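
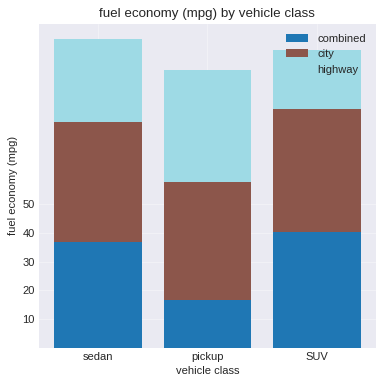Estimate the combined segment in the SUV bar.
≈ 40

combined top ≈ 40, bottom ≈ 0; segment ≈ 40.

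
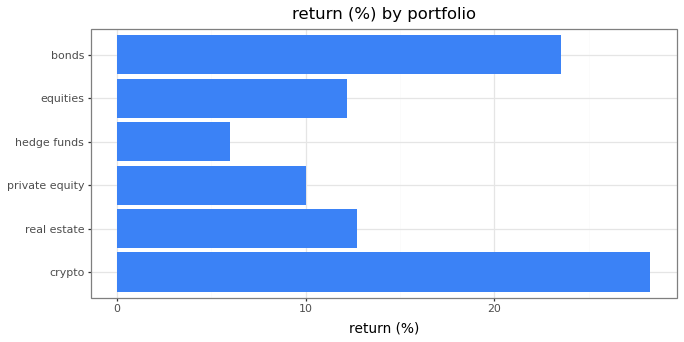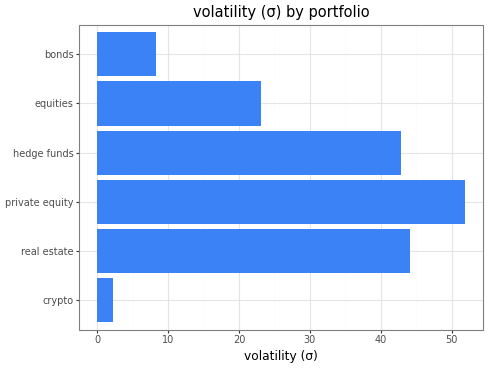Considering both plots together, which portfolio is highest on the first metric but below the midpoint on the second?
Chart 2 median volatility (σ) ≈ 35; below-median portfolios: crypto, equities, bonds. Among those, crypto has the highest return (%) (≈ 30).

crypto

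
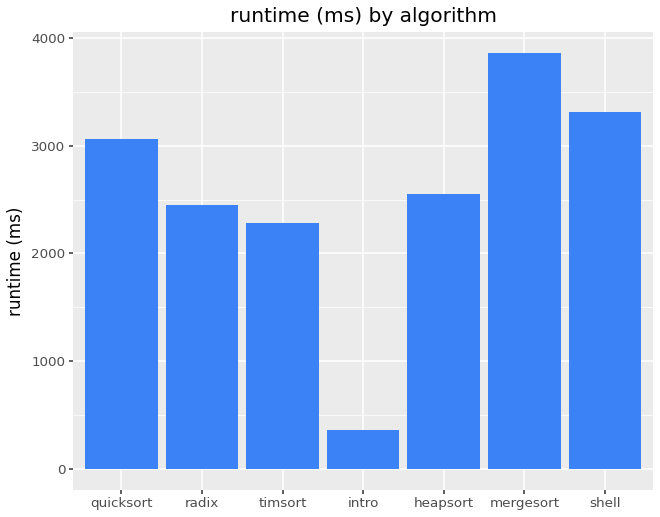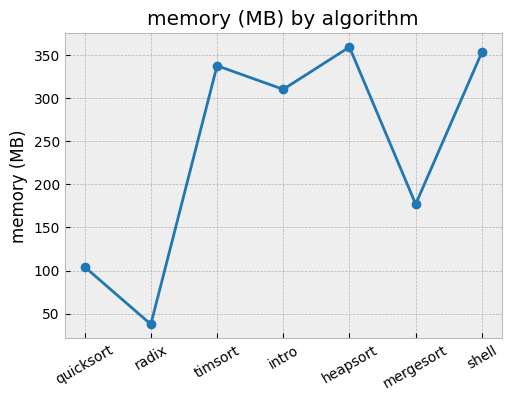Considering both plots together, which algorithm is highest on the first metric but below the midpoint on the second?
mergesort

Chart 2 median memory (MB) ≈ 300; below-median algorithms: quicksort, radix, mergesort. Among those, mergesort has the highest runtime (ms) (≈ 4000).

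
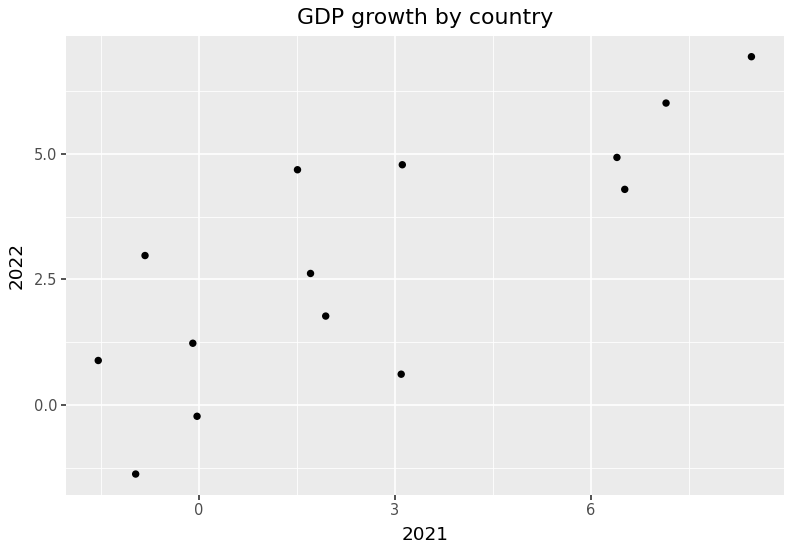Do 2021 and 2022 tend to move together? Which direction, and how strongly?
Points are positively correlated; strong (|r| ≈ 0.8).

positive, strong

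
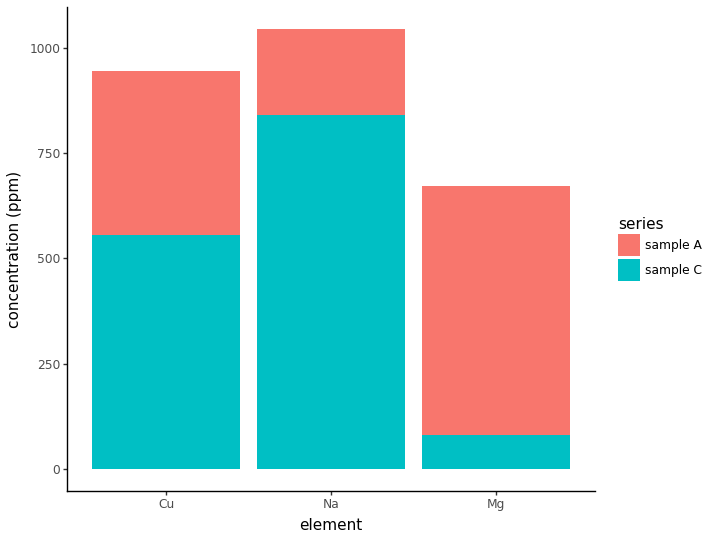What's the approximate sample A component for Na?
sample A top ≈ 1000, bottom ≈ 800; segment ≈ 200.

≈ 200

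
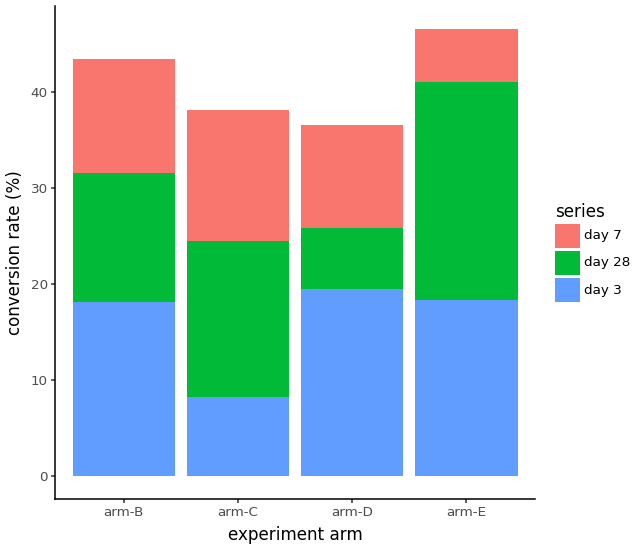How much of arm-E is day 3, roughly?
≈ 20

day 3 top ≈ 20, bottom ≈ 0; segment ≈ 20.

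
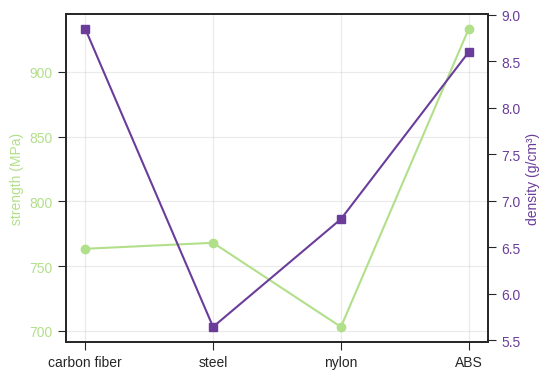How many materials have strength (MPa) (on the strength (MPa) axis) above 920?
1

Above 920: ABS.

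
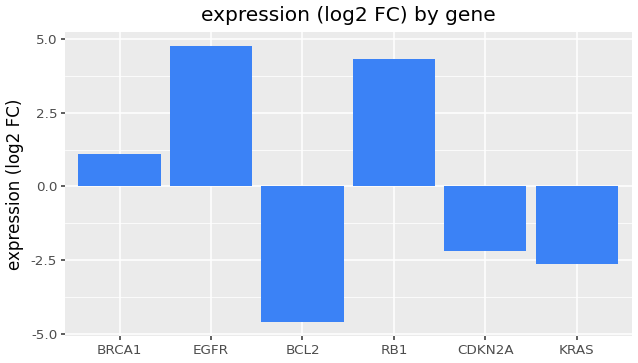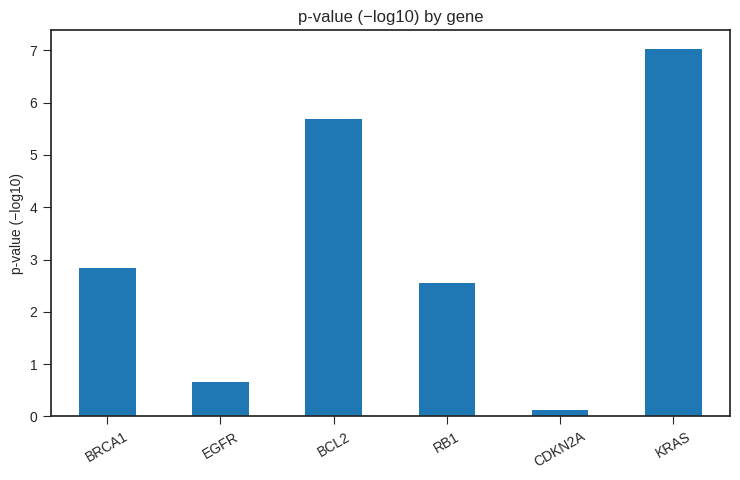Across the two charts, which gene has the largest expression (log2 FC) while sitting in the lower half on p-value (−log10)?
Chart 2 median p-value (−log10) ≈ 3; below-median genes: EGFR, RB1, CDKN2A. Among those, EGFR has the highest expression (log2 FC) (≈ 5).

EGFR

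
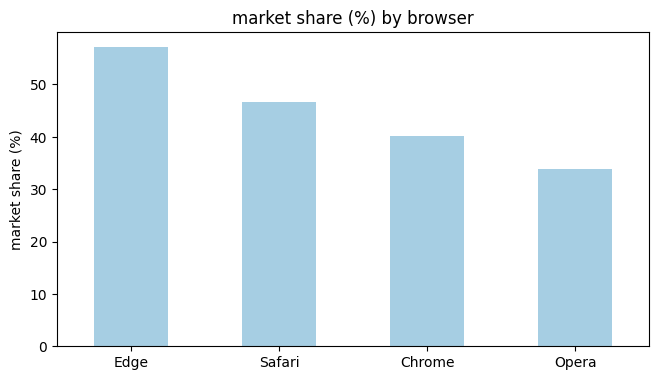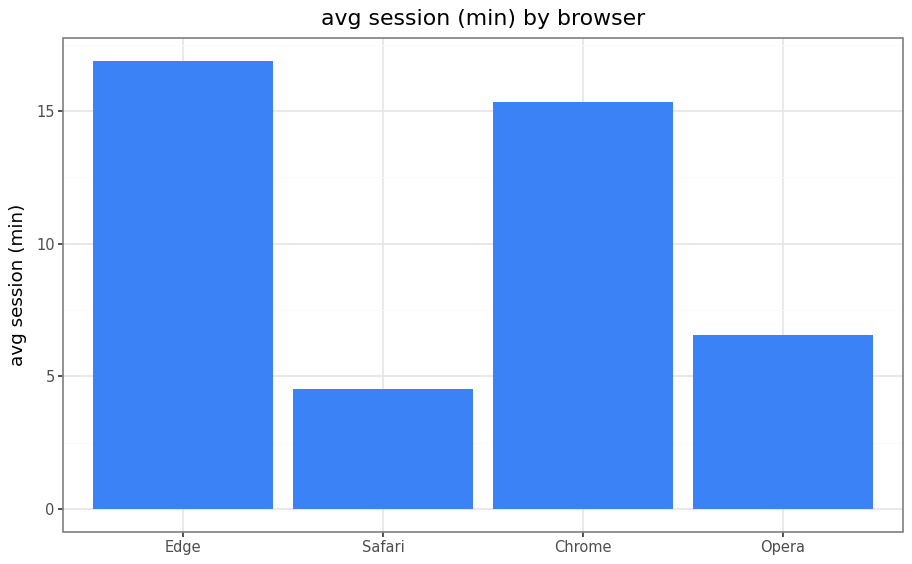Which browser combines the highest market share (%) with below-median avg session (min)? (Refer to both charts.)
Chart 2 median avg session (min) ≈ 10; below-median browsers: Safari, Opera. Among those, Safari has the highest market share (%) (≈ 50).

Safari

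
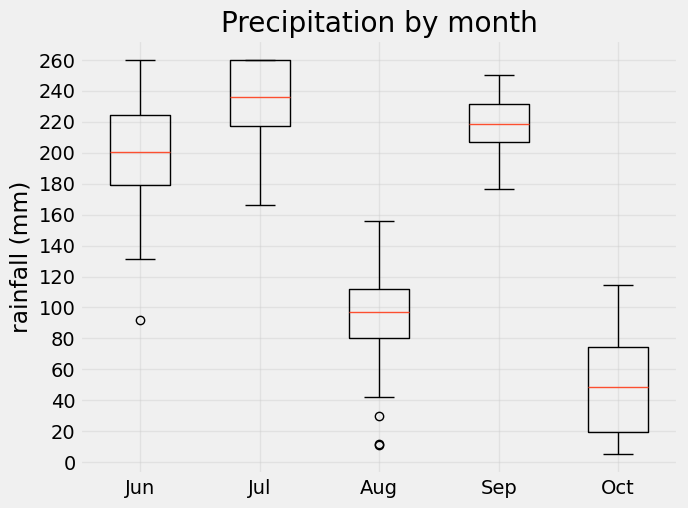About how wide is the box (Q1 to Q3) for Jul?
≈ 40

Q3 ≈ 260, Q1 ≈ 220; IQR ≈ 40.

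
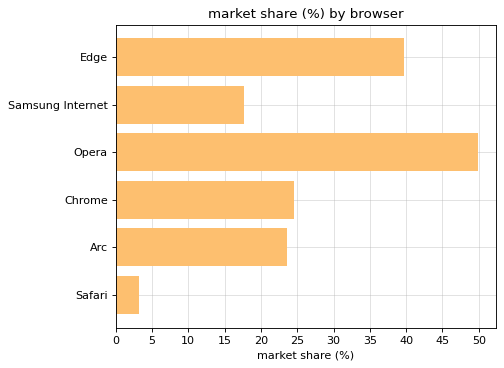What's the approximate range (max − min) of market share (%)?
Max Opera ≈ 50, min Safari ≈ 5; range ≈ 45.

≈ 45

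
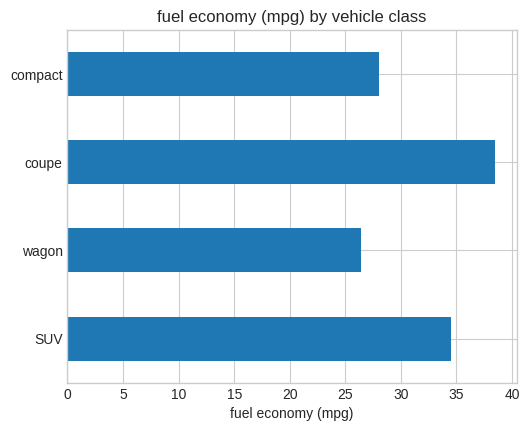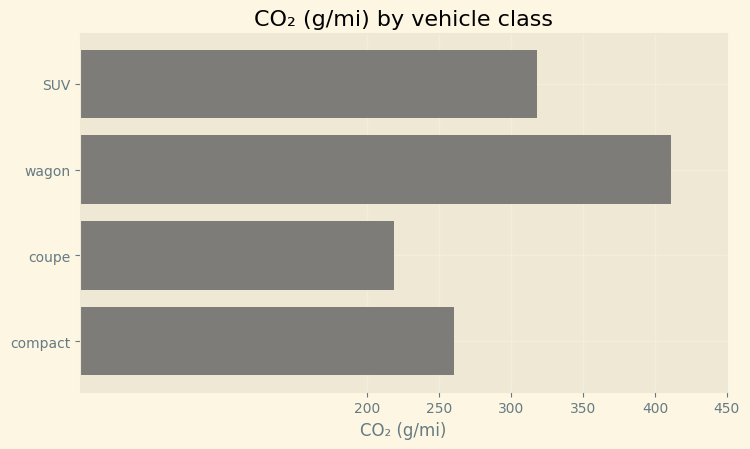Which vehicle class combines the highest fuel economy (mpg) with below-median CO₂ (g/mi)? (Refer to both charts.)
Chart 2 median CO₂ (g/mi) ≈ 300; below-median vehicle classes: coupe, compact. Among those, coupe has the highest fuel economy (mpg) (≈ 40).

coupe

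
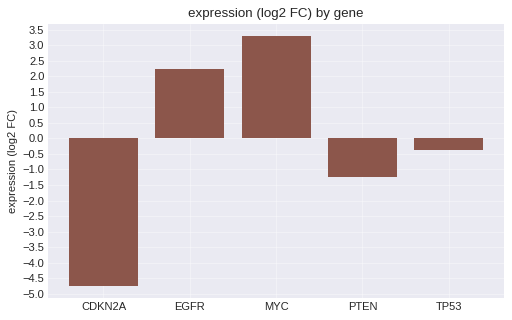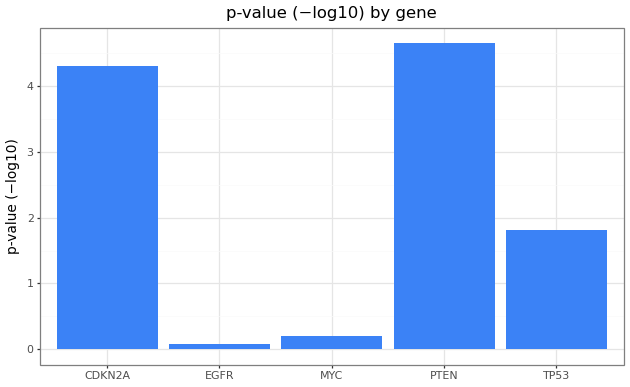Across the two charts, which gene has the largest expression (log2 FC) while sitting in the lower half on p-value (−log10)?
MYC

Chart 2 median p-value (−log10) ≈ 2; below-median genes: EGFR, MYC. Among those, MYC has the highest expression (log2 FC) (≈ 3.5).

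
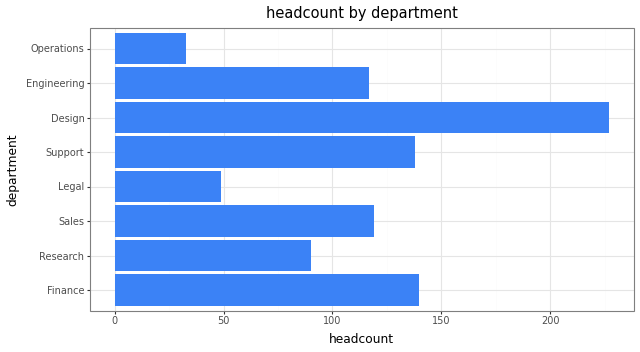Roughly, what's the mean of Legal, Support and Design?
≈ 133

(40 + 140 + 220) / 3 ≈ 133.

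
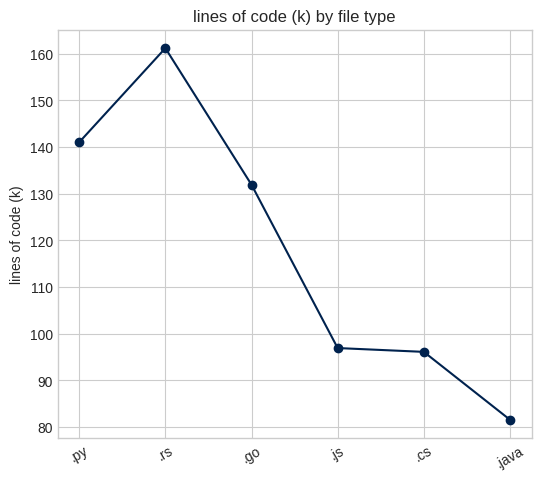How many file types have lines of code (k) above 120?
3

Above 120: .py, .rs, .go.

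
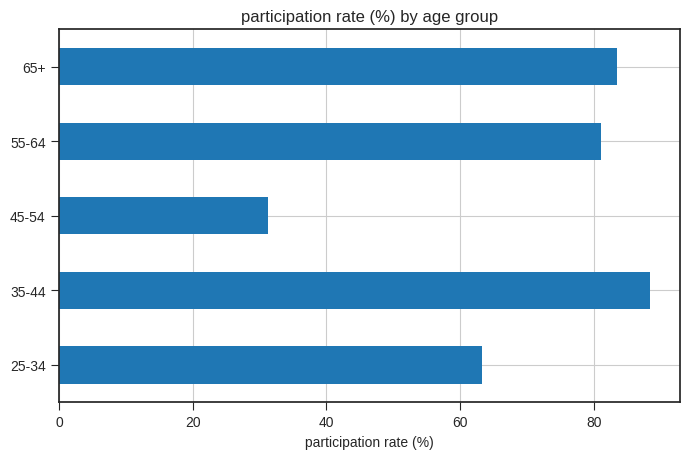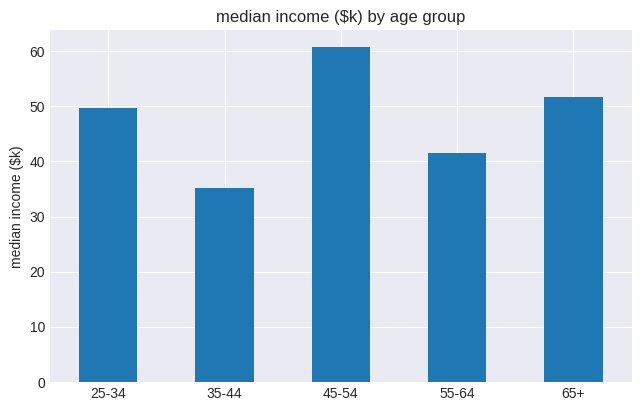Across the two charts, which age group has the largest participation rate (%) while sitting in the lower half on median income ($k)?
Chart 2 median median income ($k) ≈ 50; below-median age groups: 35-44, 55-64. Among those, 35-44 has the highest participation rate (%) (≈ 90).

35-44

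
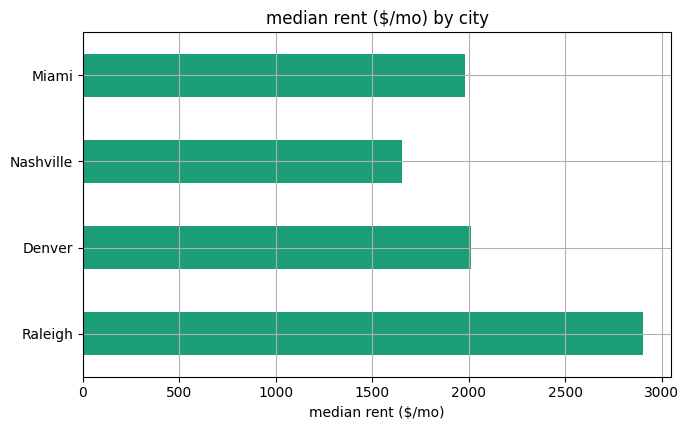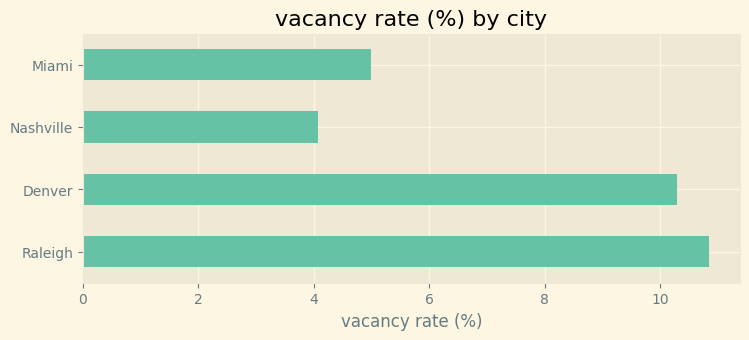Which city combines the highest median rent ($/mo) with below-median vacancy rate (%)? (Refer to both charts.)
Chart 2 median vacancy rate (%) ≈ 8; below-median cities: Nashville, Miami. Among those, Miami has the highest median rent ($/mo) (≈ 2000).

Miami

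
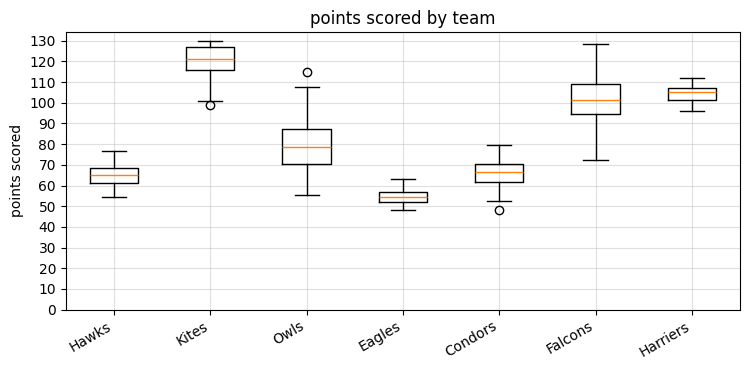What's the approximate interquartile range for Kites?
≈ 10

Q3 ≈ 130, Q1 ≈ 120; IQR ≈ 10.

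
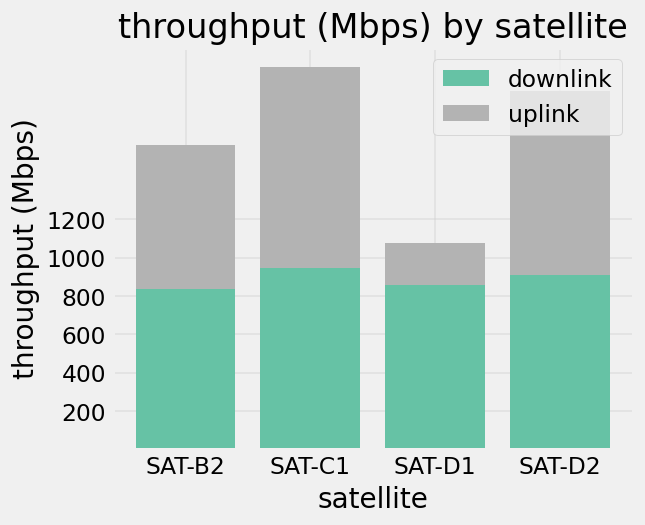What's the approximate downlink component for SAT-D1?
downlink top ≈ 800, bottom ≈ 0; segment ≈ 800.

≈ 800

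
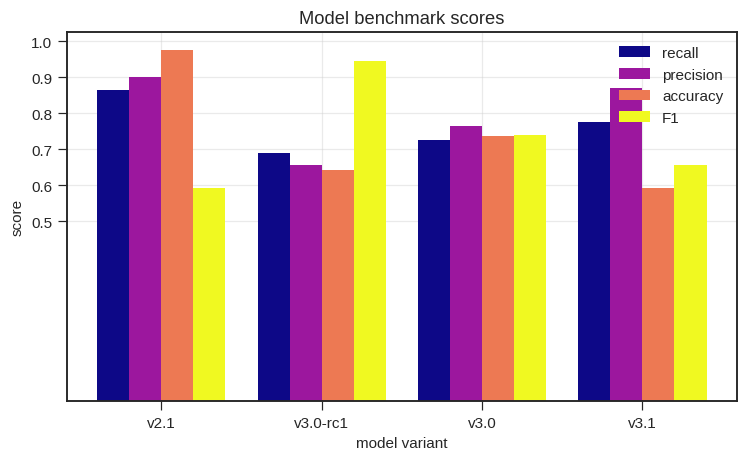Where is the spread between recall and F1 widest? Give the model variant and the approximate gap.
v2.1, ≈ 0.3

v2.1: recall ≈ 0.9, F1 ≈ 0.6 → gap ≈ 0.3. Next-largest (v3.0-rc1) is only ≈ 0.2.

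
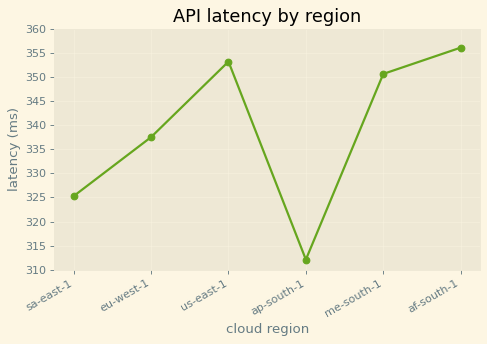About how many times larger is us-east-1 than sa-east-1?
≈ 1.09×

us-east-1 ≈ 355, sa-east-1 ≈ 325; 355/325 ≈ 1.09.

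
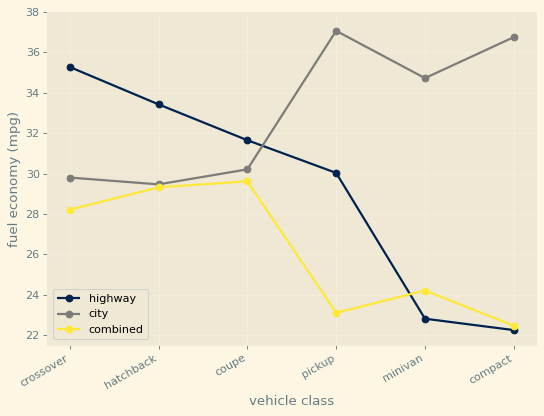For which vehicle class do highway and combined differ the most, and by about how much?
crossover, ≈ 8 mpg

crossover: highway ≈ 36, combined ≈ 28 → gap ≈ 8. Next-largest (pickup) is only ≈ 6.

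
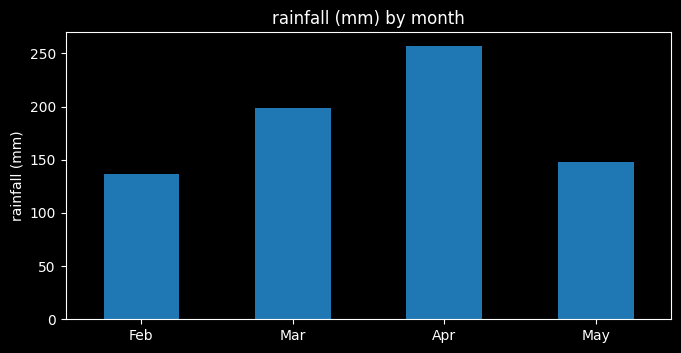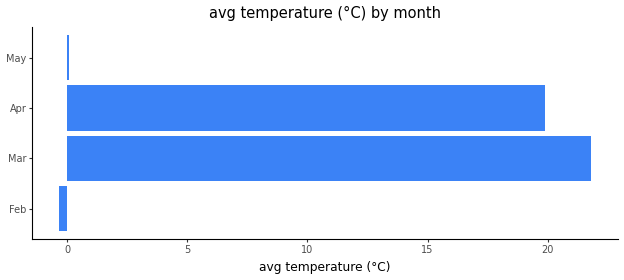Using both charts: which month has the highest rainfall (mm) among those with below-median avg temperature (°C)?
Chart 2 median avg temperature (°C) ≈ 10; below-median months: Feb, May. Among those, May has the highest rainfall (mm) (≈ 150).

May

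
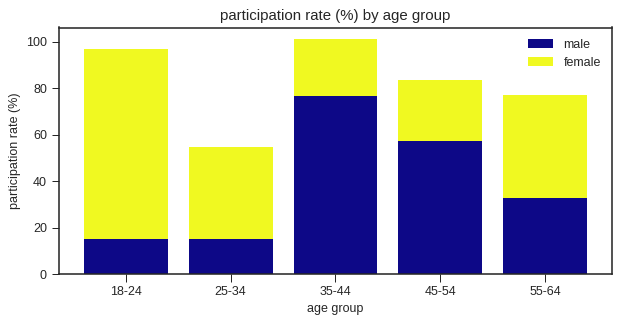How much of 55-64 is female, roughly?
≈ 50

female top ≈ 80, bottom ≈ 30; segment ≈ 50.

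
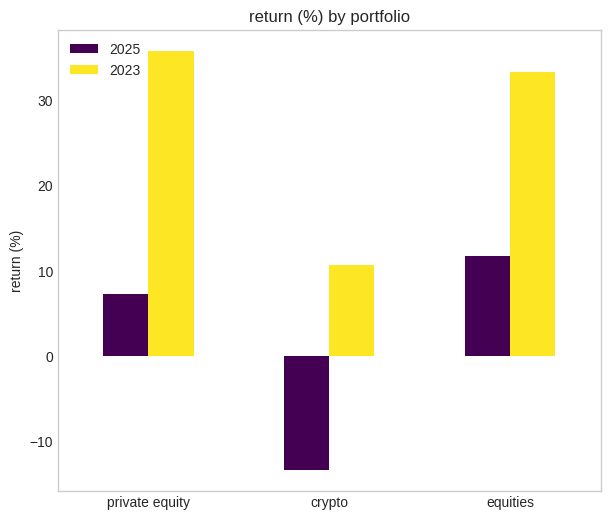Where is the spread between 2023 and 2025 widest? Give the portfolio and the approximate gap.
private equity, ≈ 30 %

private equity: 2023 ≈ 35, 2025 ≈ 5 → gap ≈ 30. Next-largest (crypto) is only ≈ 25.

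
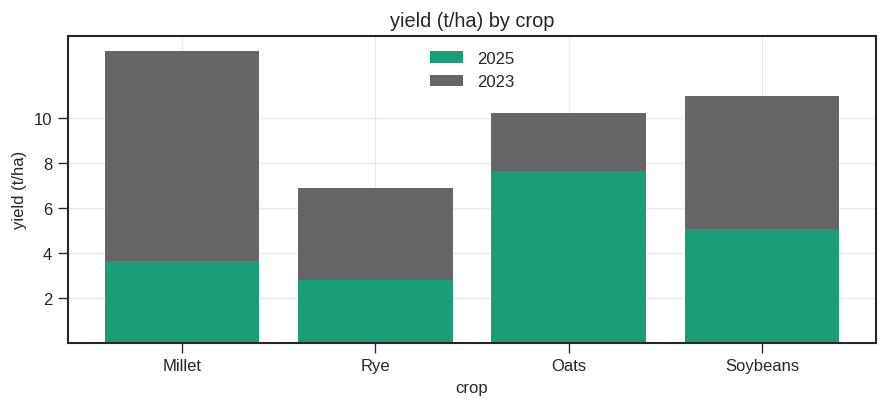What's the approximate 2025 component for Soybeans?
2025 top ≈ 6, bottom ≈ 0; segment ≈ 6.

≈ 6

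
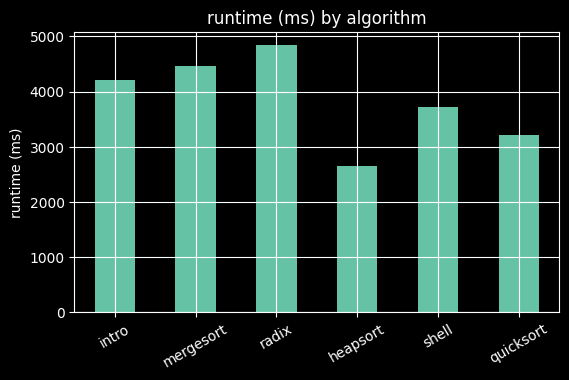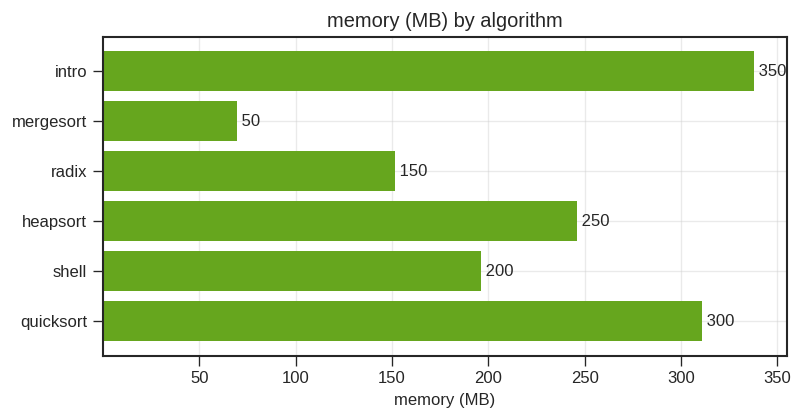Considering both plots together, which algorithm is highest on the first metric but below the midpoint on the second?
Chart 2 median memory (MB) ≈ 200; below-median algorithms: mergesort, radix, shell. Among those, radix has the highest runtime (ms) (≈ 5000).

radix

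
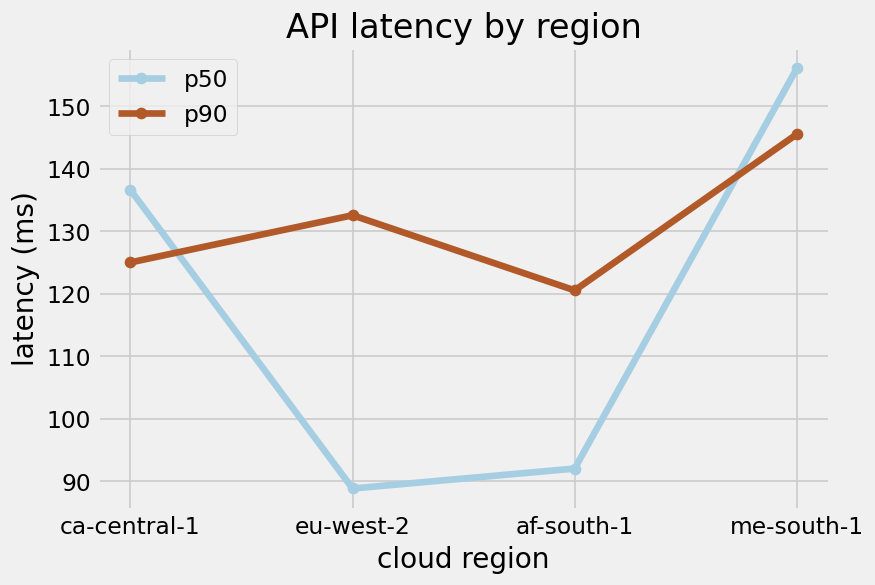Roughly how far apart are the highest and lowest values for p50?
≈ 70

Max me-south-1 ≈ 160, min eu-west-2 ≈ 90; range ≈ 70.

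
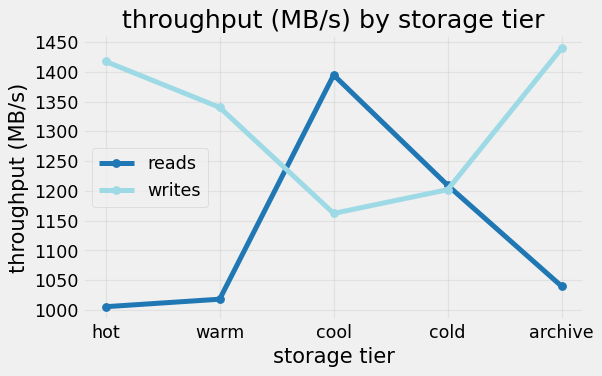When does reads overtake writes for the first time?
cool

warm: reads ≈ 1000 vs writes ≈ 1350 (not yet); cool: reads ≈ 1400 vs writes ≈ 1150 (first crossover).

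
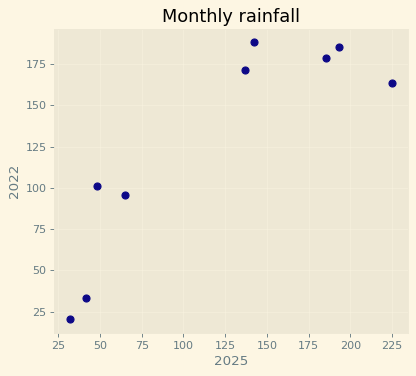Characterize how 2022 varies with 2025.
Points are positively correlated; strong (|r| ≈ 0.9).

positive, strong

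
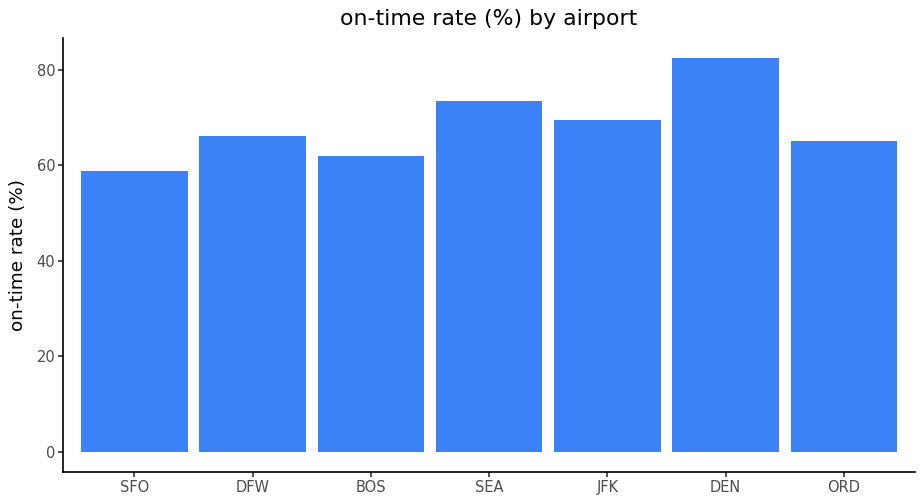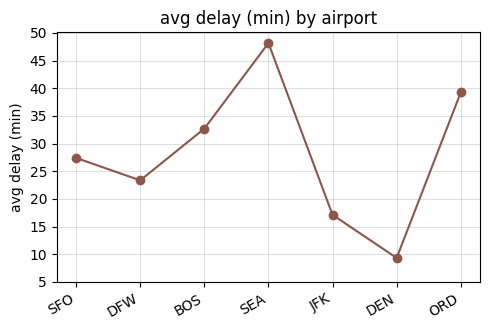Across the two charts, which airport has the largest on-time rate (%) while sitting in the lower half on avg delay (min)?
Chart 2 median avg delay (min) ≈ 25; below-median airports: DFW, JFK, DEN. Among those, DEN has the highest on-time rate (%) (≈ 80).

DEN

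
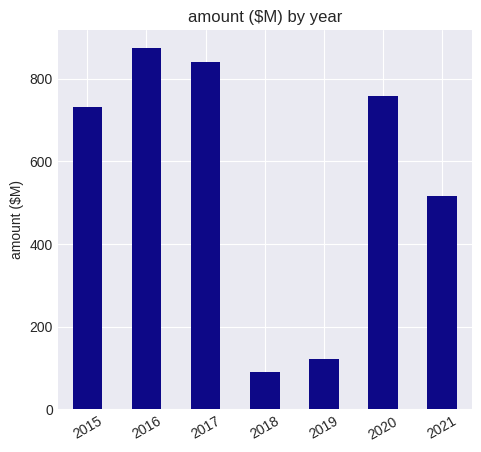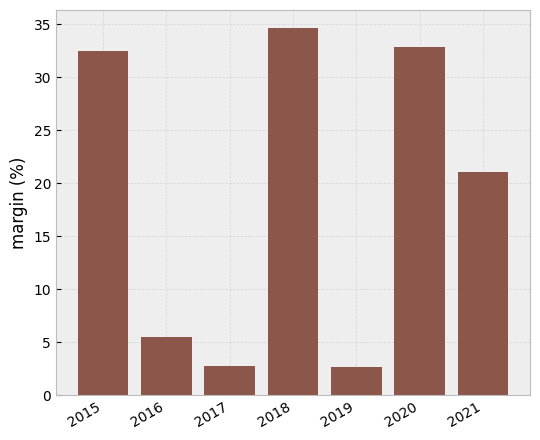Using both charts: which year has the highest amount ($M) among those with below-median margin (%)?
Chart 2 median margin (%) ≈ 20; below-median years: 2016, 2017, 2019. Among those, 2016 has the highest amount ($M) (≈ 900).

2016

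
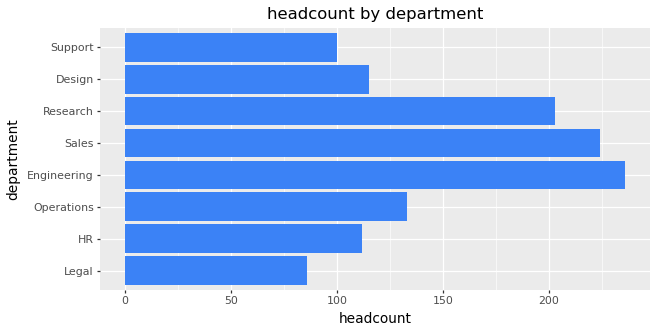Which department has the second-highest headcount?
Sales

Top 3: Engineering ≈ 240, Sales ≈ 220, Research ≈ 200.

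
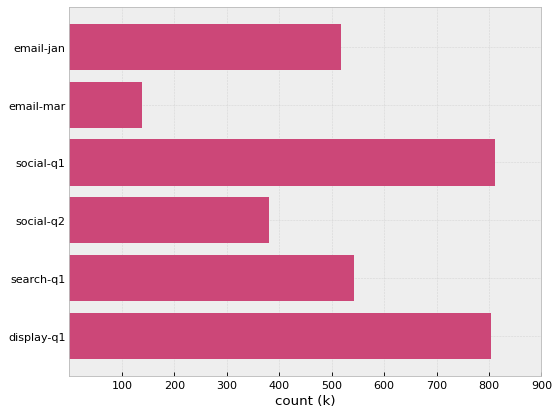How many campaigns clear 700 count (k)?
2

Above 700: social-q1, display-q1.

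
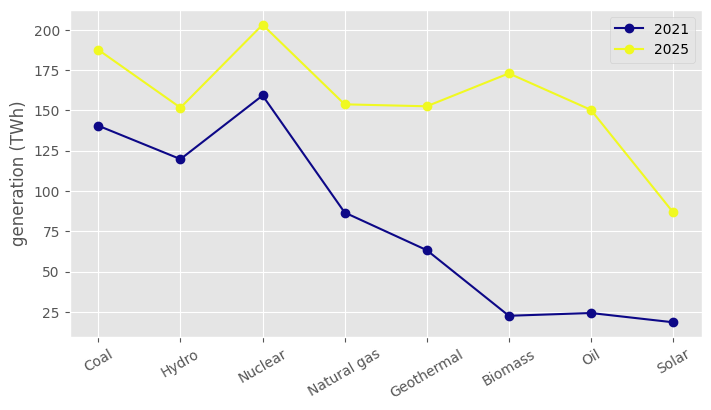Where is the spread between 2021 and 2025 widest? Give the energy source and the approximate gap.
Biomass, ≈ 160 TWh

Biomass: 2021 ≈ 20, 2025 ≈ 180 → gap ≈ 160. Next-largest (Oil) is only ≈ 140.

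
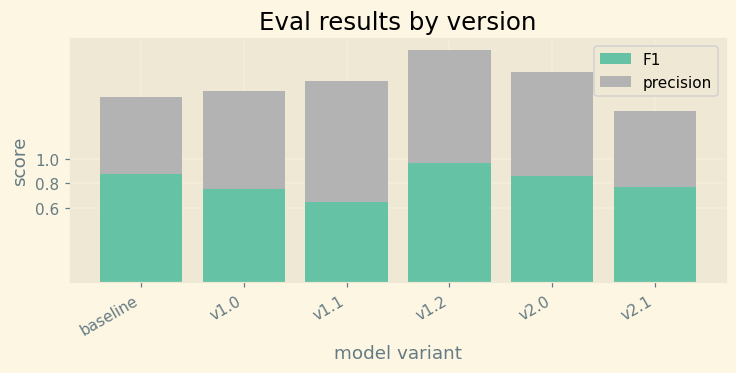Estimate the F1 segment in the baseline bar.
≈ 0.8

F1 top ≈ 0.8, bottom ≈ 0.0; segment ≈ 0.8.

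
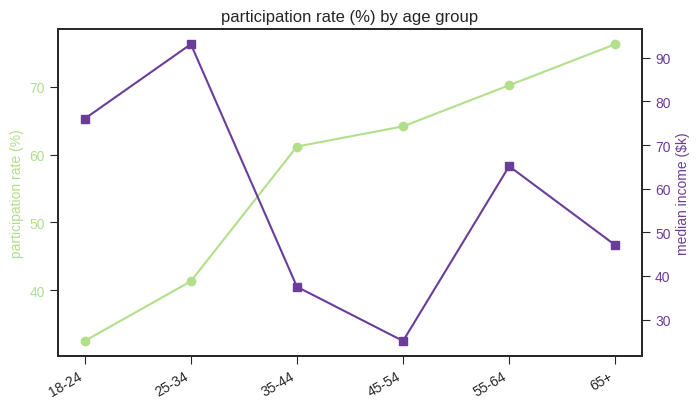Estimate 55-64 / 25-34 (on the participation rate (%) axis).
55-64 ≈ 70, 25-34 ≈ 40; 70/40 ≈ 1.75.

≈ 1.75×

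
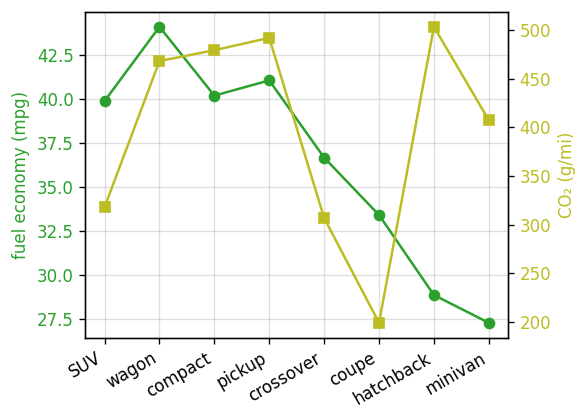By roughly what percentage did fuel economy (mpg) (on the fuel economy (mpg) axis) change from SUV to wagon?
≈ +10%

SUV ≈ 40, wagon ≈ 44; (44 − 40) / 40 ≈ +10%.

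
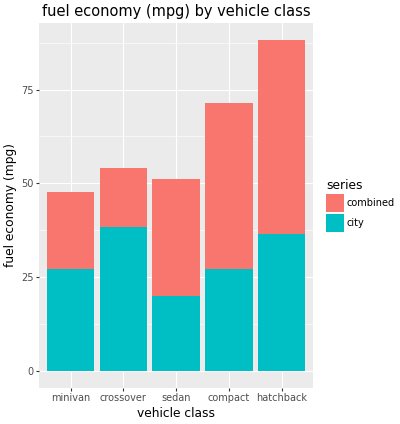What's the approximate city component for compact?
city top ≈ 30, bottom ≈ 0; segment ≈ 30.

≈ 30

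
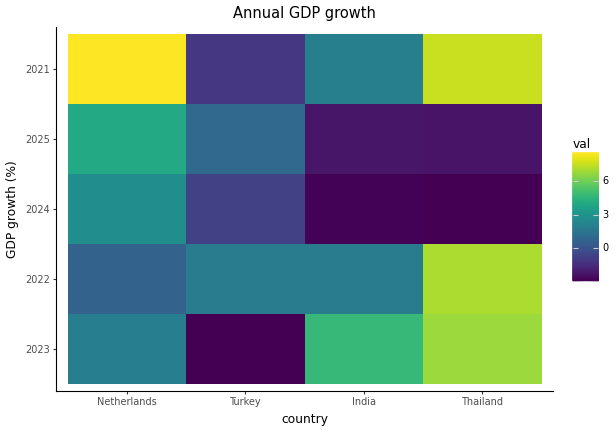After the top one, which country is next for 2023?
India

Top 3 for 2023: Thailand ≈ 7, India ≈ 5, Netherlands ≈ 2.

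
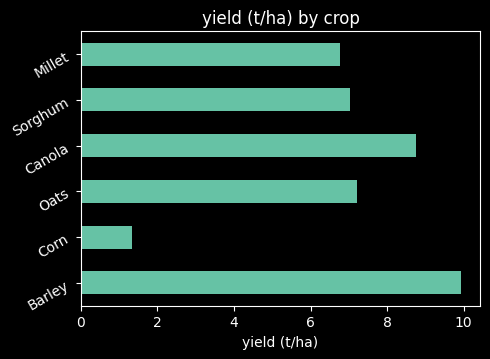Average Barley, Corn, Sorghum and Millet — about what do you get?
≈ 6

(10 + 1 + 7 + 7) / 4 ≈ 6.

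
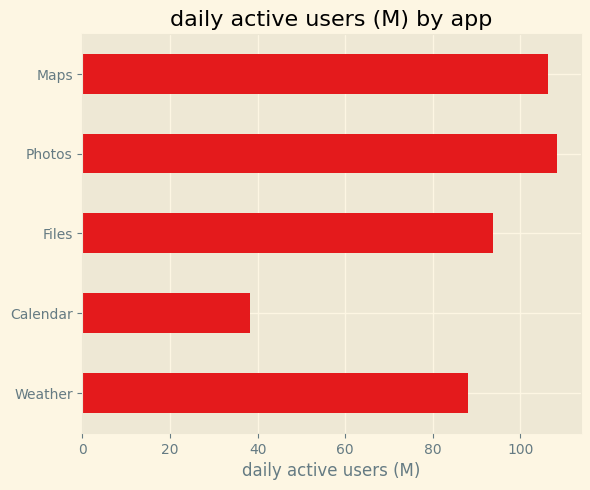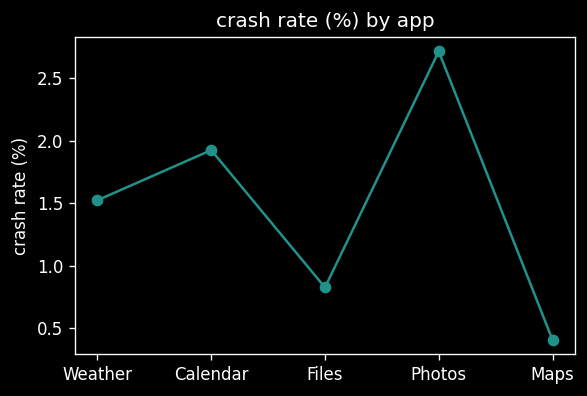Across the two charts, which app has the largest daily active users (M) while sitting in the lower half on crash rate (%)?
Chart 2 median crash rate (%) ≈ 1.5; below-median apps: Files, Maps. Among those, Maps has the highest daily active users (M) (≈ 110).

Maps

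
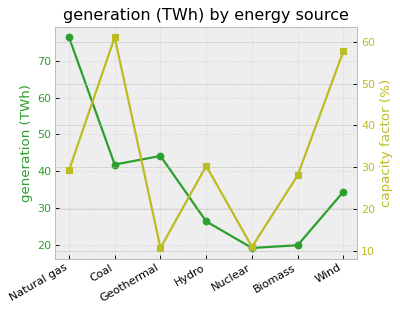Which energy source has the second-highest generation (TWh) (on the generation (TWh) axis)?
Top 3 (on the generation (TWh) axis): Natural gas ≈ 75, Geothermal ≈ 45, Coal ≈ 40.

Geothermal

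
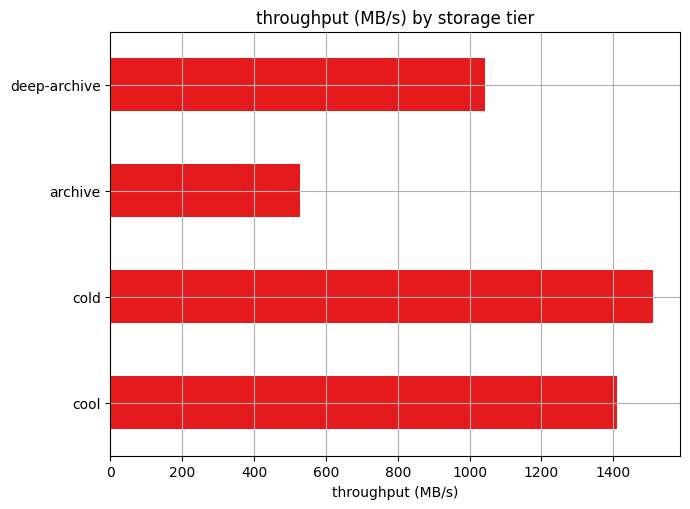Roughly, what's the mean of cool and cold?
(1400 + 1600) / 2 ≈ 1500.

≈ 1500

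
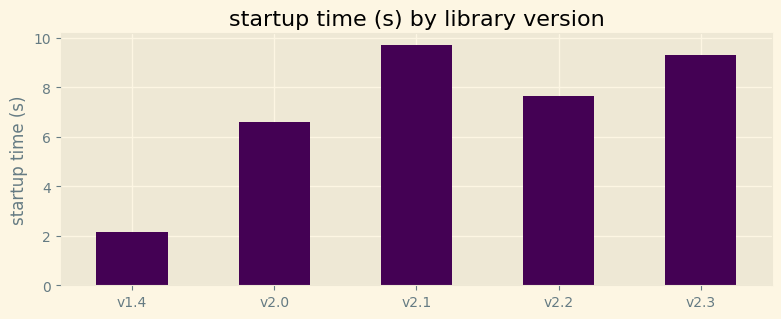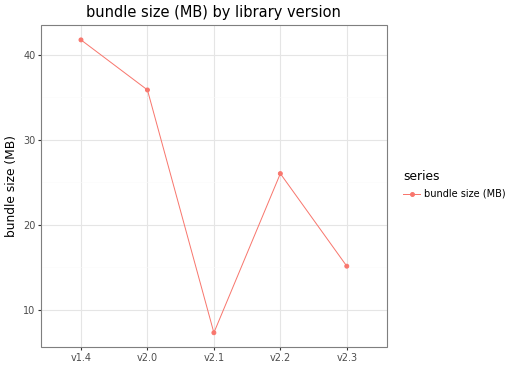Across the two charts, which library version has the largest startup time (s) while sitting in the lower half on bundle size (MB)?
Chart 2 median bundle size (MB) ≈ 25; below-median library versions: v2.1, v2.3. Among those, v2.1 has the highest startup time (s) (≈ 10).

v2.1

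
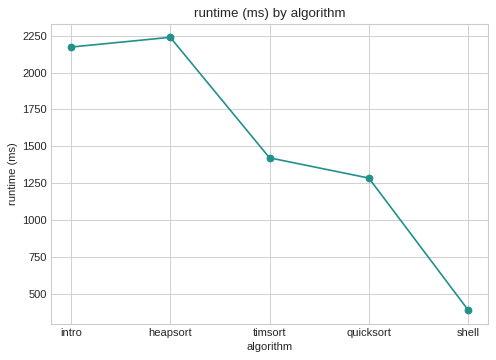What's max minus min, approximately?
Max heapsort ≈ 2200, min shell ≈ 400; range ≈ 1800.

≈ 1800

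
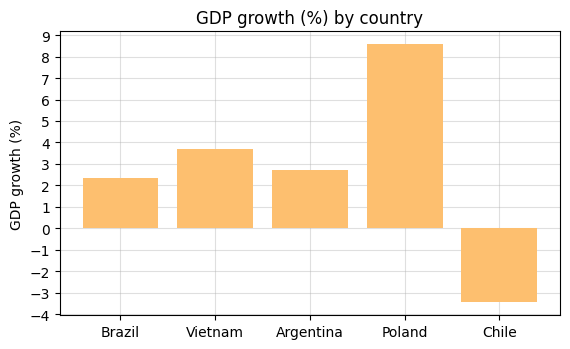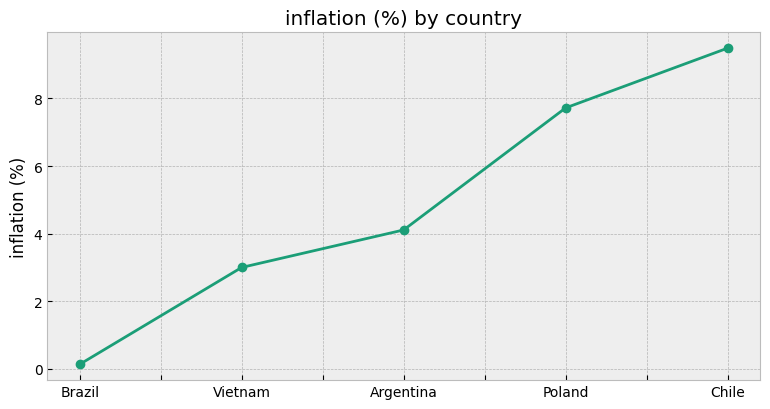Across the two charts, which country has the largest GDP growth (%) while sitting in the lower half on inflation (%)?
Chart 2 median inflation (%) ≈ 4; below-median countries: Brazil, Vietnam. Among those, Vietnam has the highest GDP growth (%) (≈ 4).

Vietnam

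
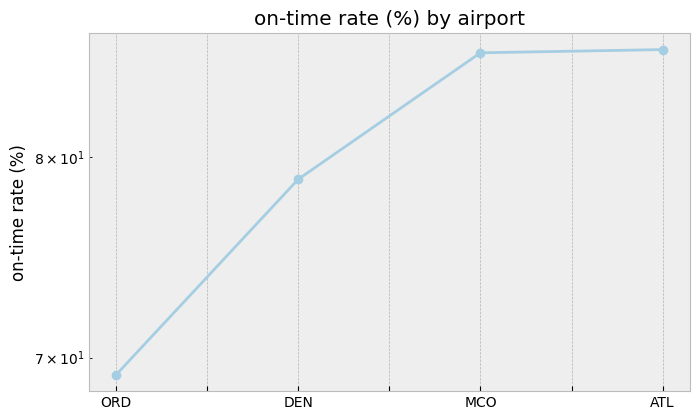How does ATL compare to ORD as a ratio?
ATL ≈ 86, ORD ≈ 70; 86/70 ≈ 1.23.

≈ 1.23×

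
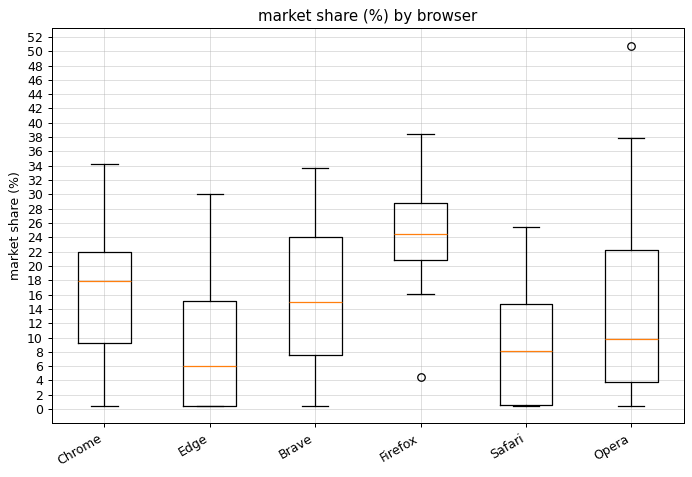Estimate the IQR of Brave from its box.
≈ 16

Q3 ≈ 24, Q1 ≈ 8; IQR ≈ 16.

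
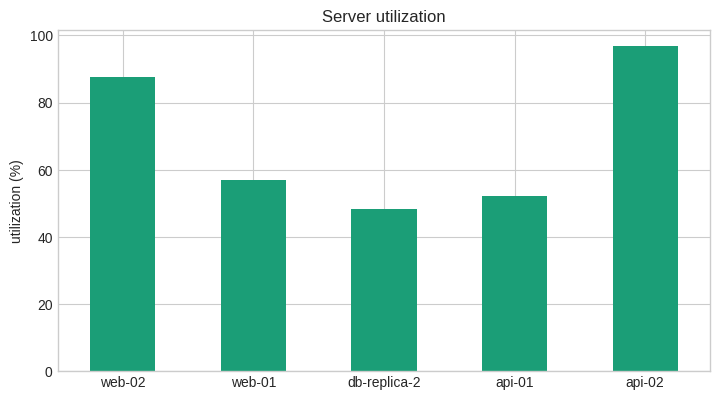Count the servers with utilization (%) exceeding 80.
Above 80: web-02, api-02.

2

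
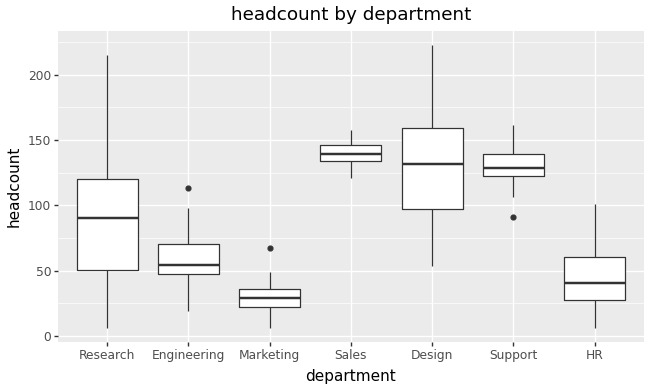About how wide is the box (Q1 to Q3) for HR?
Q3 ≈ 60, Q1 ≈ 30; IQR ≈ 30.

≈ 30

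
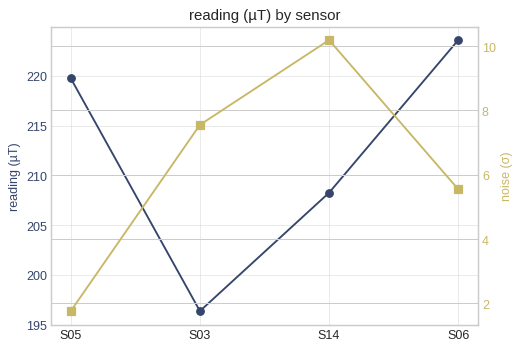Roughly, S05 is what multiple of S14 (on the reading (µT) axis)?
≈ 1.05×

S05 ≈ 220, S14 ≈ 210; 220/210 ≈ 1.05.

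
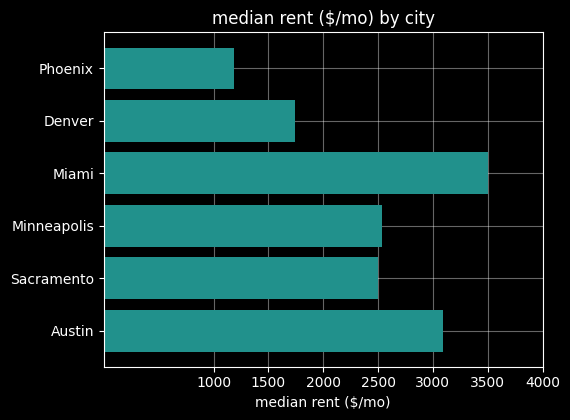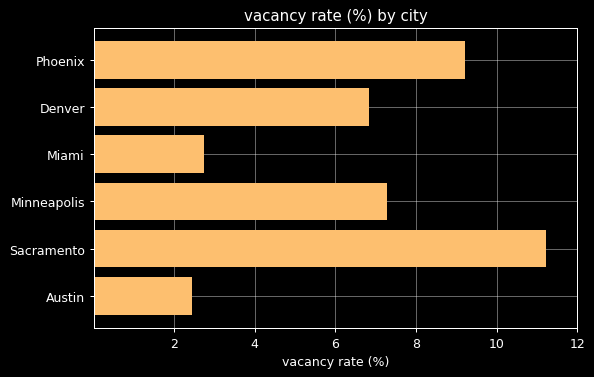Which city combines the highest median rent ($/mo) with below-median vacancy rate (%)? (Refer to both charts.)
Miami

Chart 2 median vacancy rate (%) ≈ 8; below-median cities: Denver, Miami, Austin. Among those, Miami has the highest median rent ($/mo) (≈ 3500).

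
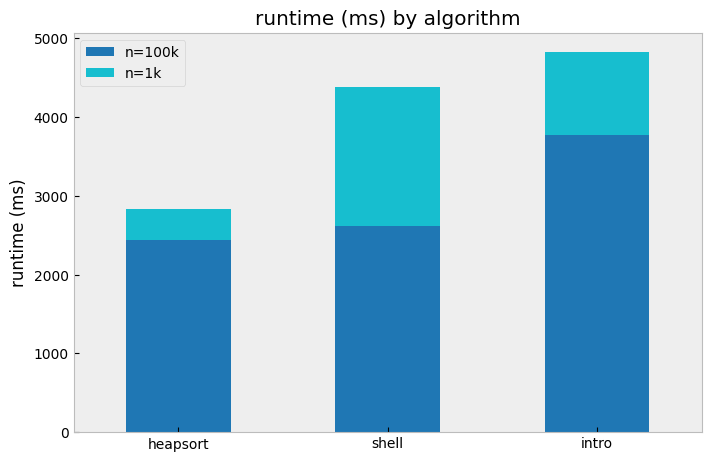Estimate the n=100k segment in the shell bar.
≈ 2500

n=100k top ≈ 2500, bottom ≈ 0; segment ≈ 2500.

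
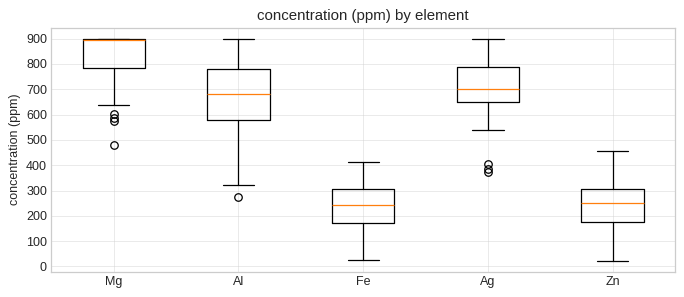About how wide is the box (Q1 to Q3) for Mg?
Q3 ≈ 900, Q1 ≈ 800; IQR ≈ 100.

≈ 100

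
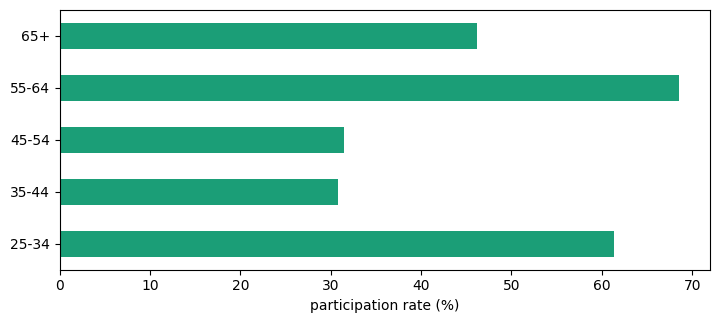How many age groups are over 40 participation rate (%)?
Above 40: 25-34, 55-64, 65+.

3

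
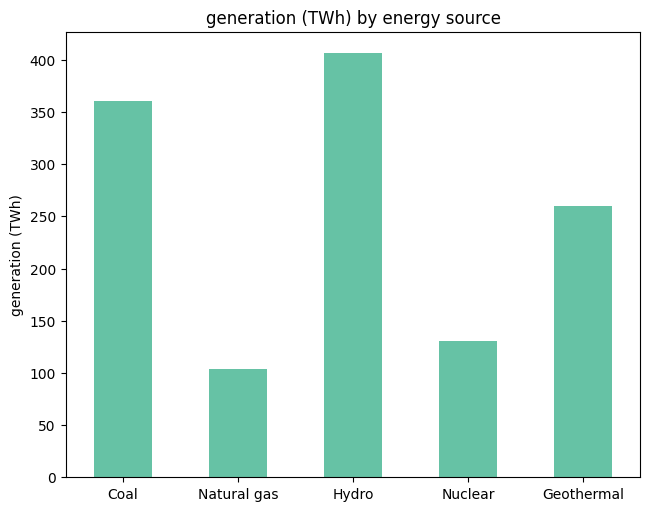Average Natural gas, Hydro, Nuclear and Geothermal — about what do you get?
≈ 225

(100 + 400 + 150 + 250) / 4 ≈ 225.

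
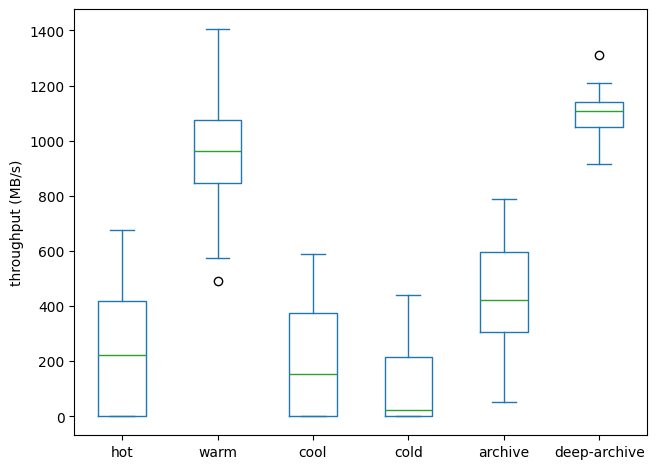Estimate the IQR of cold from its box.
≈ 200

Q3 ≈ 200, Q1 ≈ 0; IQR ≈ 200.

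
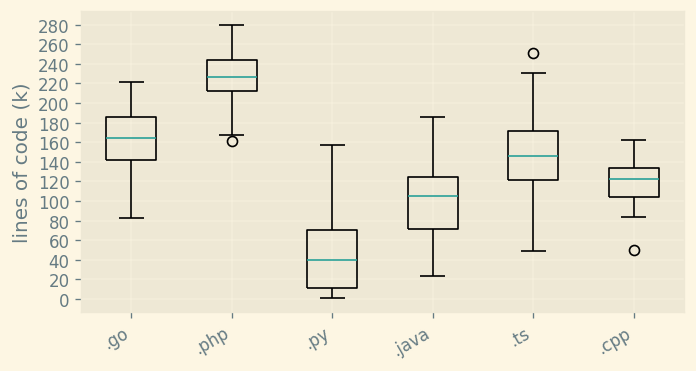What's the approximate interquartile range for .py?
Q3 ≈ 80, Q1 ≈ 20; IQR ≈ 60.

≈ 60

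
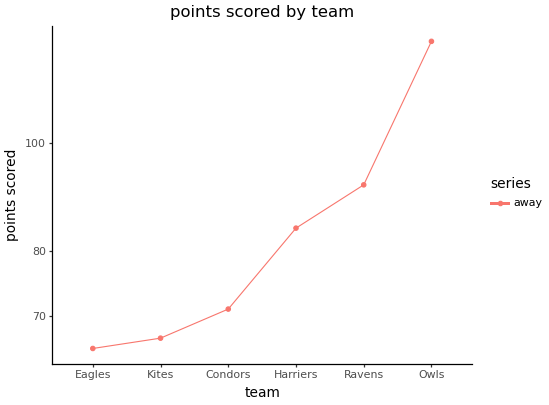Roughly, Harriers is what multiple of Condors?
Harriers ≈ 85, Condors ≈ 70; 85/70 ≈ 1.21.

≈ 1.21×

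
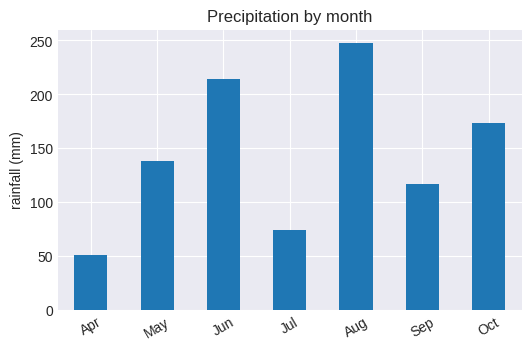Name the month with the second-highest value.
Top 3: Aug ≈ 250, Jun ≈ 225, Oct ≈ 175.

Jun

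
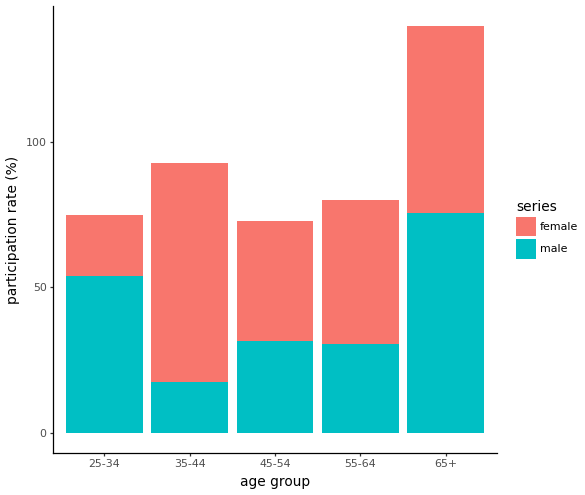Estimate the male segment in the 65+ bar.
≈ 80

male top ≈ 80, bottom ≈ 0; segment ≈ 80.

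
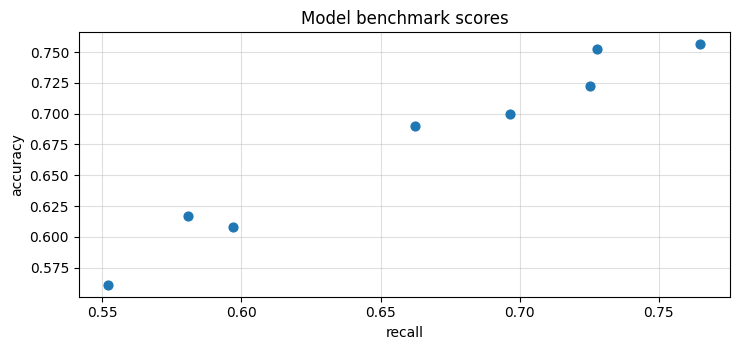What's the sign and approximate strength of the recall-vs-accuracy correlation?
positive, strong

Points are positively correlated; strong (|r| ≈ 1.0).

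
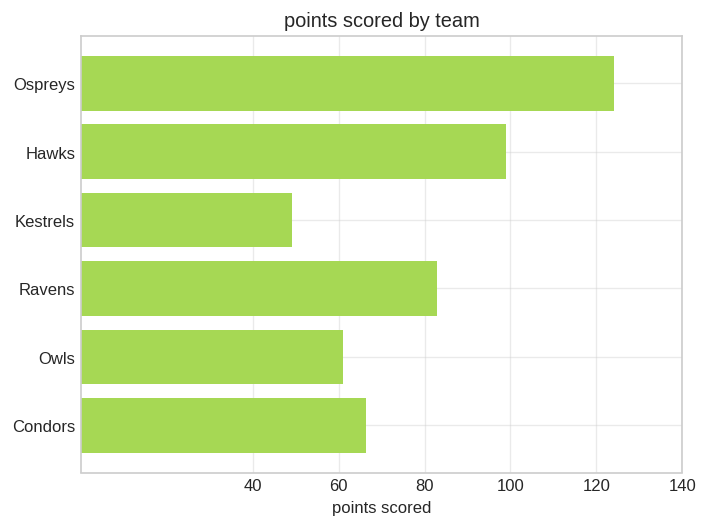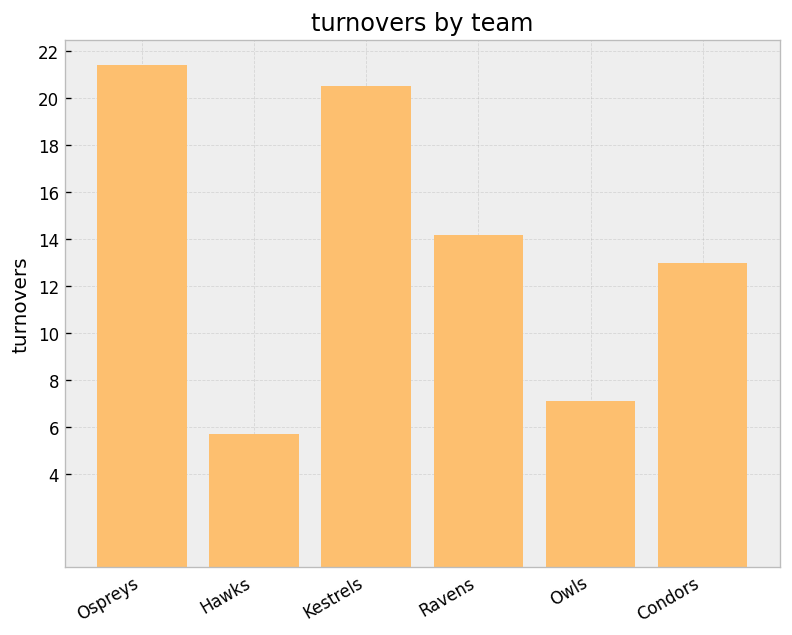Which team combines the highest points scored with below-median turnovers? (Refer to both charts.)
Chart 2 median turnovers ≈ 14; below-median teams: Hawks, Owls, Condors. Among those, Hawks has the highest points scored (≈ 100).

Hawks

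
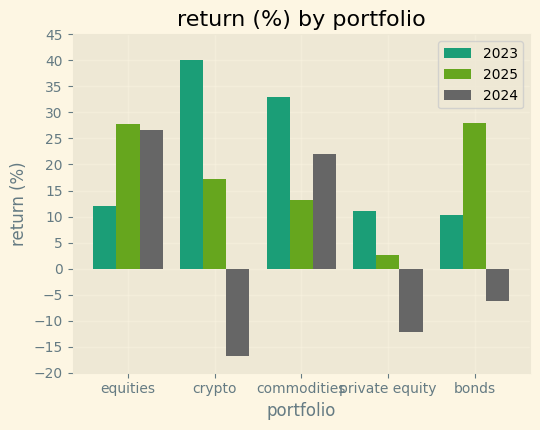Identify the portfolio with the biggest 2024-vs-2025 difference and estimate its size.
bonds: 2024 ≈ -5, 2025 ≈ 30 → gap ≈ 35. Next-largest (crypto) is only ≈ 30.

bonds, ≈ 35 %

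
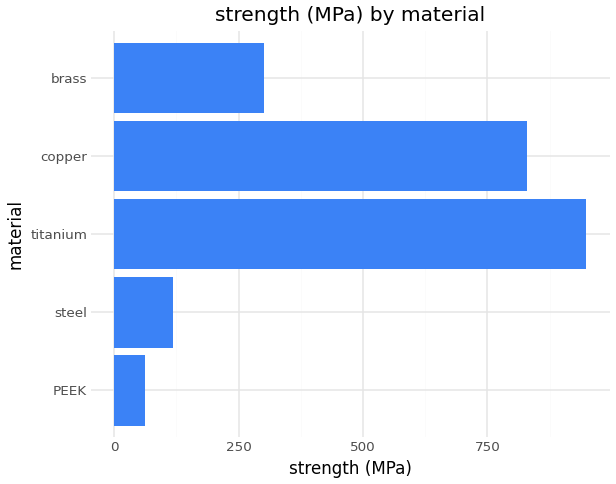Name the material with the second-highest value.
copper

Top 3: titanium ≈ 900, copper ≈ 800, brass ≈ 300.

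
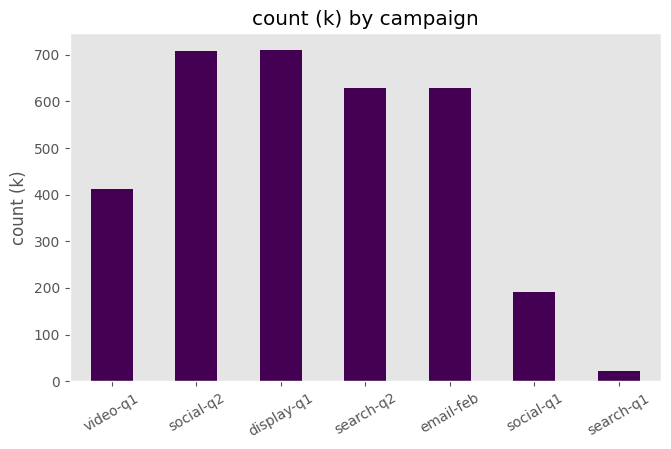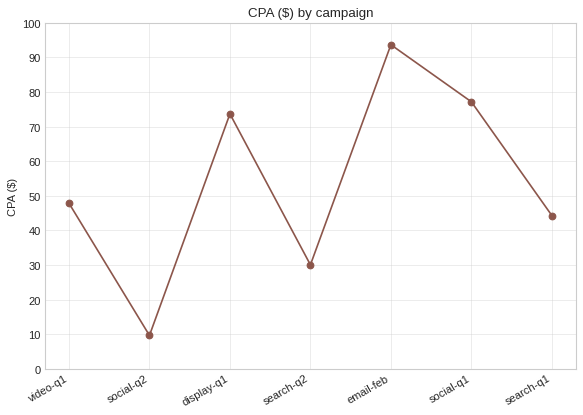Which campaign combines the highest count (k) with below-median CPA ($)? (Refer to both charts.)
Chart 2 median CPA ($) ≈ 50; below-median campaigns: social-q2, search-q2, search-q1. Among those, social-q2 has the highest count (k) (≈ 700).

social-q2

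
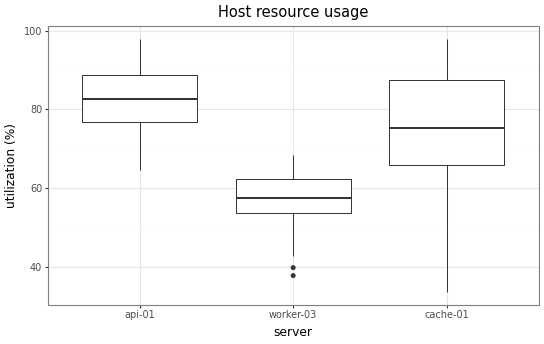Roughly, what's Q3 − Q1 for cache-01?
≈ 25

Q3 ≈ 90, Q1 ≈ 65; IQR ≈ 25.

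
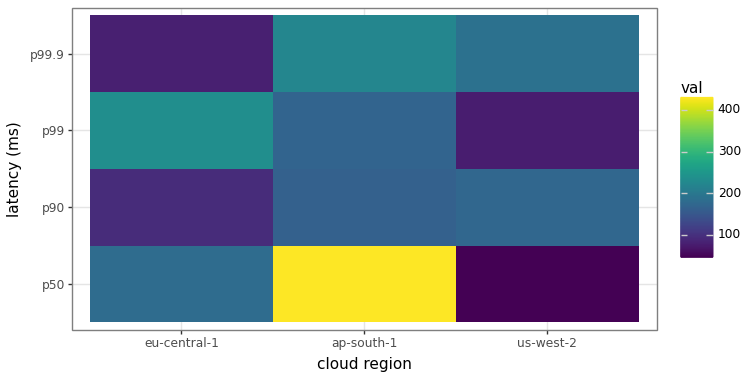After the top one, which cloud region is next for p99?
Top 3 for p99: eu-central-1 ≈ 250, ap-south-1 ≈ 150, us-west-2 ≈ 50.

ap-south-1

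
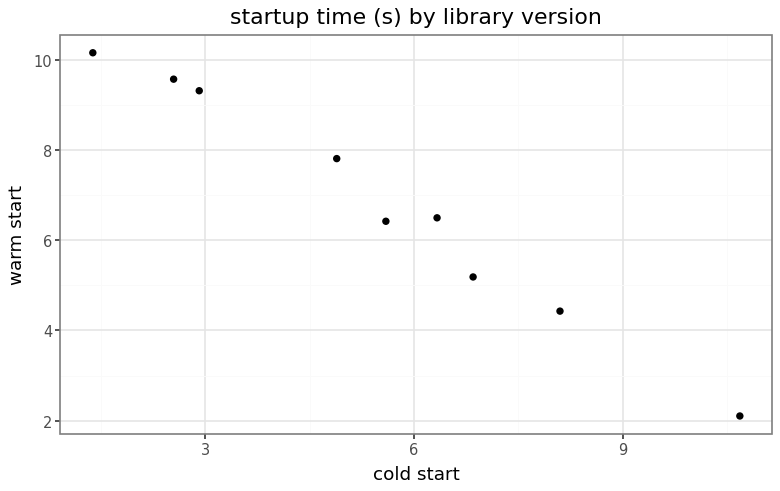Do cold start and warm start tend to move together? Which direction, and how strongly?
negative, strong

Points are negatively correlated; strong (|r| ≈ 1.0).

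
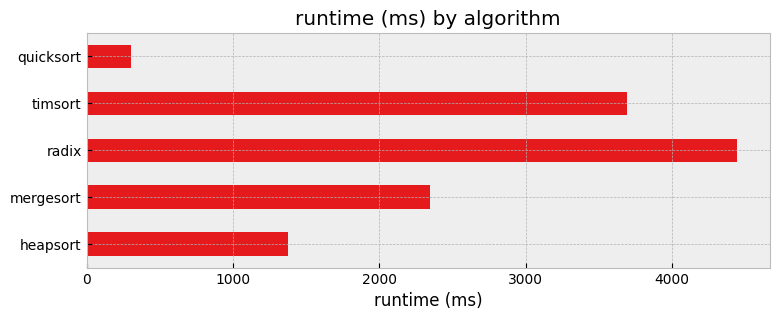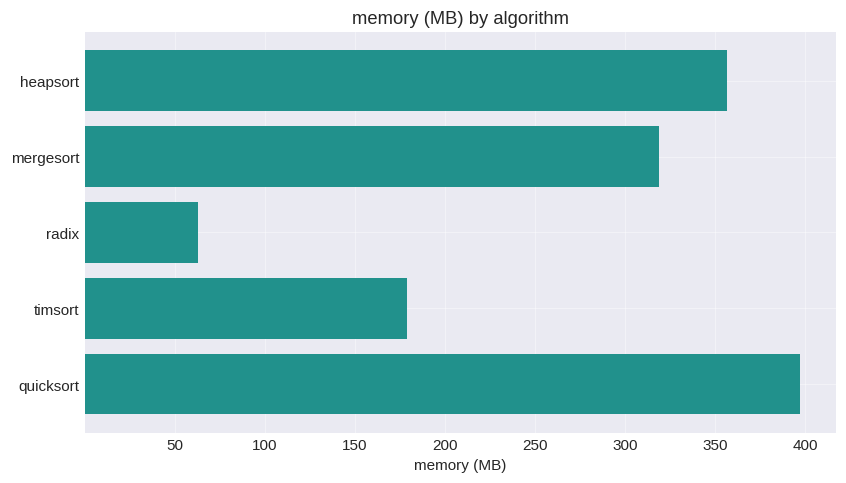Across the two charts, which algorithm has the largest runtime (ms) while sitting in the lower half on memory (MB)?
Chart 2 median memory (MB) ≈ 300; below-median algorithms: radix, timsort. Among those, radix has the highest runtime (ms) (≈ 4500).

radix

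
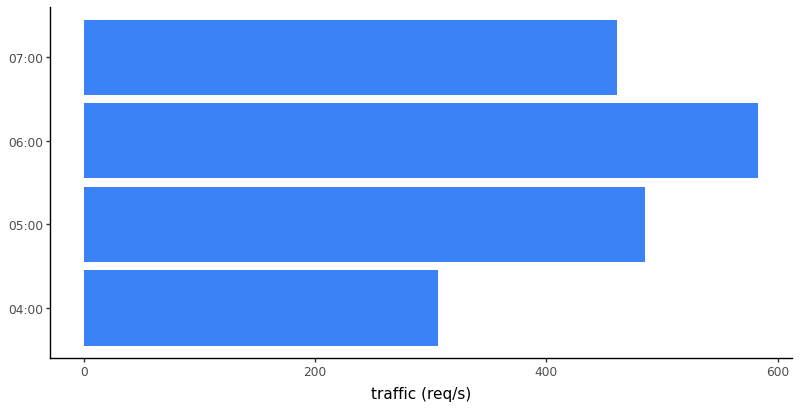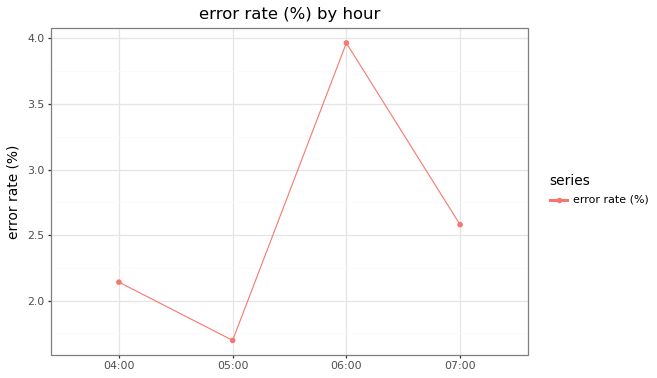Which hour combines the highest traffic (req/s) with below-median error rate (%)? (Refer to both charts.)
05:00

Chart 2 median error rate (%) ≈ 2.5; below-median hours: 04:00, 05:00. Among those, 05:00 has the highest traffic (req/s) (≈ 500).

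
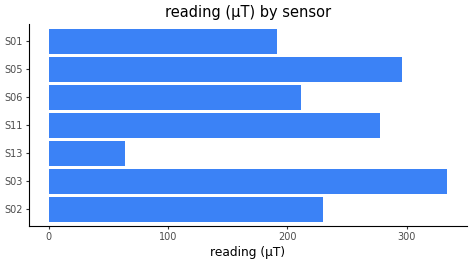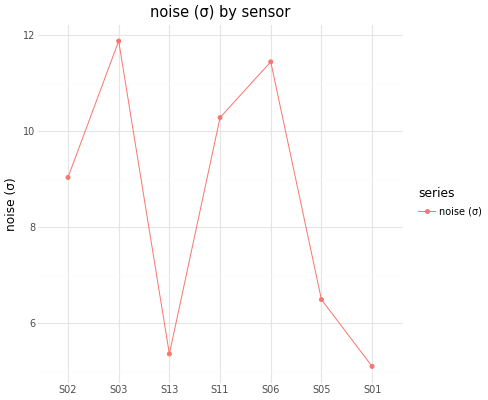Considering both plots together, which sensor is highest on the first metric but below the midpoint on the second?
Chart 2 median noise (σ) ≈ 10; below-median sensors: S13, S05, S01. Among those, S05 has the highest reading (µT) (≈ 300).

S05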